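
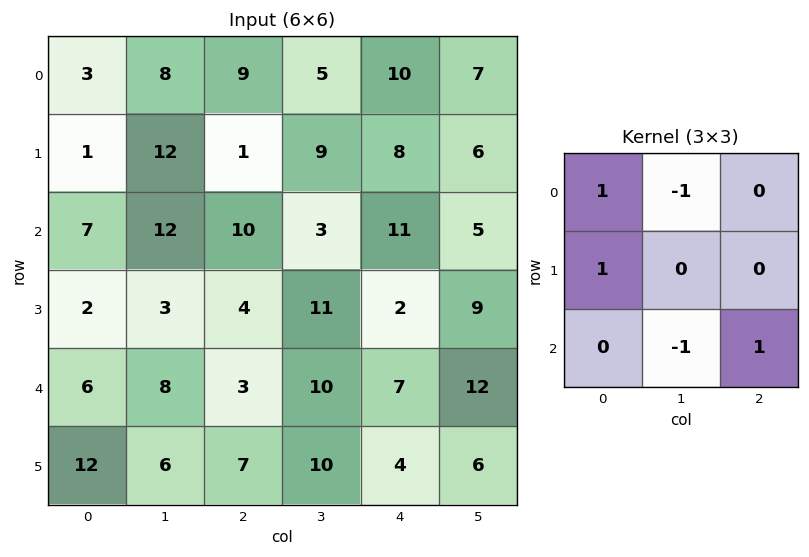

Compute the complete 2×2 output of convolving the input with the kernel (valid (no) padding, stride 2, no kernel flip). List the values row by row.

-6 13
-8 8

Output[0,0]: The receptive field on the input at this output position is [3 8 9 / 1 12 1 / 7 12 10]. Elementwise product with the kernel and sum: 3·1 + 8·-1 + 1·1 + 12·-1 + 10·1.
Output[0,1]: The receptive field on the input at this output position is [9 5 10 / 1 9 8 / 10 3 11]. Elementwise product with the kernel and sum: 9·1 + 5·-1 + 1·1 + 3·-1 + 11·1.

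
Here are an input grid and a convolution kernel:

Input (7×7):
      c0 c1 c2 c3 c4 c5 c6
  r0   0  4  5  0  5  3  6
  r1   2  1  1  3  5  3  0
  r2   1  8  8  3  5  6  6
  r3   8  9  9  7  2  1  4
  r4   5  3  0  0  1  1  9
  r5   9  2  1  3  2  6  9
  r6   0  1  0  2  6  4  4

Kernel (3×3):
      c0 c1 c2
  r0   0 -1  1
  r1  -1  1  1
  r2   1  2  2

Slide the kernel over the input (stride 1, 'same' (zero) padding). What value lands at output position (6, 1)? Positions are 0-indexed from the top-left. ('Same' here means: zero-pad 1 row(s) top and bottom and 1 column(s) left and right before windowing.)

0

The receptive field on the zero-padded input at this output position is [9 2 1 / 0 1 0 / 0 0 0]. Elementwise product with the kernel and sum: 2·-1 + 1·1 + 0·-1 + 1·1 + 0·1 + 0·1 + 0·2 + 0·2.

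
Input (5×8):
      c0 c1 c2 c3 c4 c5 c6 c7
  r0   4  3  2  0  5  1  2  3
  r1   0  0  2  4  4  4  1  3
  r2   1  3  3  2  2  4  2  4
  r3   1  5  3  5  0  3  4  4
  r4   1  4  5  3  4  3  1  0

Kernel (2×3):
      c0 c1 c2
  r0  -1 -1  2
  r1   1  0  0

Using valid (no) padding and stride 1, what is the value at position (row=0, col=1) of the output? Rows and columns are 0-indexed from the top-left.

The receptive field on the input at this output position is [3 2 0 / 0 2 4]. Elementwise product with the kernel and sum: 3·-1 + 2·-1 + 0·2 + 0·1.

-5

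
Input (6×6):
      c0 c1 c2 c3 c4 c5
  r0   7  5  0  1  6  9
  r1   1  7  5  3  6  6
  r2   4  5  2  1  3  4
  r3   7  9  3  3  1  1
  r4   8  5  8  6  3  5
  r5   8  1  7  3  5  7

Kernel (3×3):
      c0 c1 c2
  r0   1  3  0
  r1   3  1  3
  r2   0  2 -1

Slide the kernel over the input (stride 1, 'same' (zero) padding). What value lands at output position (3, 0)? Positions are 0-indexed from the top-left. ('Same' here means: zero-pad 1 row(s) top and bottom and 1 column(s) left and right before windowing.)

The receptive field on the zero-padded input at this output position is [0 4 5 / 0 7 9 / 0 8 5]. Elementwise product with the kernel and sum: 0·1 + 4·3 + 0·3 + 7·1 + 9·3 + 8·2 + 5·-1.

57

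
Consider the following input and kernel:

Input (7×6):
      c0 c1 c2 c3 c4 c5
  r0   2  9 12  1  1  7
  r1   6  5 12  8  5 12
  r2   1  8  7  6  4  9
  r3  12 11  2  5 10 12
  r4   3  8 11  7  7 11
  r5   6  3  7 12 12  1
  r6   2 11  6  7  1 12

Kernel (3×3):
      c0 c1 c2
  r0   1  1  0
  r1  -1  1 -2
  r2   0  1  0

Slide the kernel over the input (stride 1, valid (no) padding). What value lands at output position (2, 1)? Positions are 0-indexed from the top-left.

The receptive field on the input at this output position is [8 7 6 / 11 2 5 / 8 11 7]. Elementwise product with the kernel and sum: 8·1 + 7·1 + 11·-1 + 2·1 + 5·-2 + 11·1.

7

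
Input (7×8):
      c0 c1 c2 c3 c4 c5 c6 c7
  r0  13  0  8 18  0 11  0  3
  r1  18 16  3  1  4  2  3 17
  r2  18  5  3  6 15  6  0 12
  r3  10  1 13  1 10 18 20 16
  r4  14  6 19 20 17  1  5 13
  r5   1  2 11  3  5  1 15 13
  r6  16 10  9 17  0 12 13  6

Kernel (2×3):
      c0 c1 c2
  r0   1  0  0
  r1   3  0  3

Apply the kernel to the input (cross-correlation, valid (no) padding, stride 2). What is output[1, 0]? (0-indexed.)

The receptive field on the input at this output position is [18 5 3 / 10 1 13]. Elementwise product with the kernel and sum: 18·1 + 10·3 + 13·3.

87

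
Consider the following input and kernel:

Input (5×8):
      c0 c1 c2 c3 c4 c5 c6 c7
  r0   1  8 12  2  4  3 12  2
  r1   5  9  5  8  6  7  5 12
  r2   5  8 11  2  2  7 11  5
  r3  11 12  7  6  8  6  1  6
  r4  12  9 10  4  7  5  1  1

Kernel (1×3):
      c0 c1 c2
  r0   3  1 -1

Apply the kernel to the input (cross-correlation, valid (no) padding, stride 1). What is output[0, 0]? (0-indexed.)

The receptive field on the input at this output position is [1 8 12]. Elementwise product with the kernel and sum: 1·3 + 8·1 + 12·-1.

-1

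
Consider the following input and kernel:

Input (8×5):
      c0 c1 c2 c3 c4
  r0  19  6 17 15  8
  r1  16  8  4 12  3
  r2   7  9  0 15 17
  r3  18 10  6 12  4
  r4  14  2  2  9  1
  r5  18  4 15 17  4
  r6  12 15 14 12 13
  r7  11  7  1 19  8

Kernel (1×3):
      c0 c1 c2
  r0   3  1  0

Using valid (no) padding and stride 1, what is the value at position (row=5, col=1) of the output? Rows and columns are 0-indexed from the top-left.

The receptive field on the input at this output position is [4 15 17]. Elementwise product with the kernel and sum: 4·3 + 15·1.

27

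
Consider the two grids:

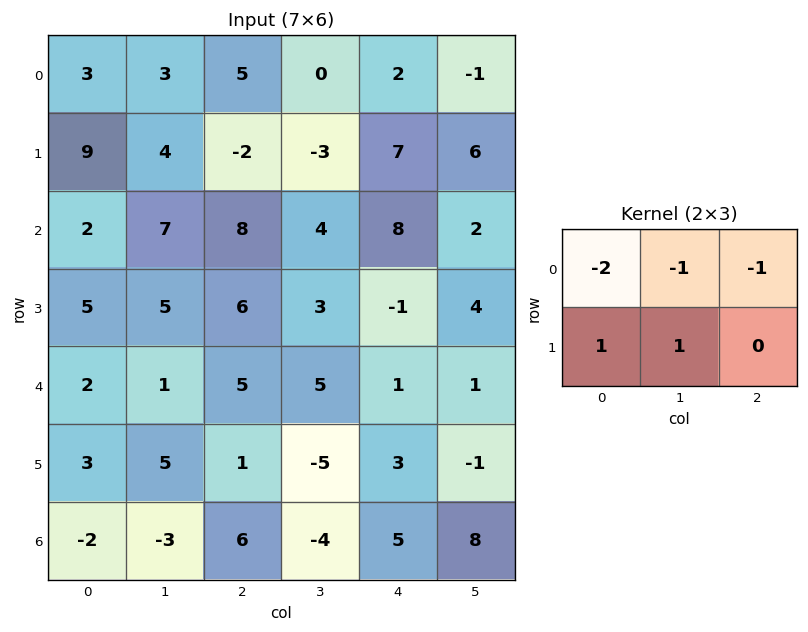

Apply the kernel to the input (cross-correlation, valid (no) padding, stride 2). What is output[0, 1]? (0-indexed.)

The receptive field on the input at this output position is [5 0 2 / -2 -3 7]. Elementwise product with the kernel and sum: 5·-2 + 0·-1 + 2·-1 + -2·1 + -3·1.

-17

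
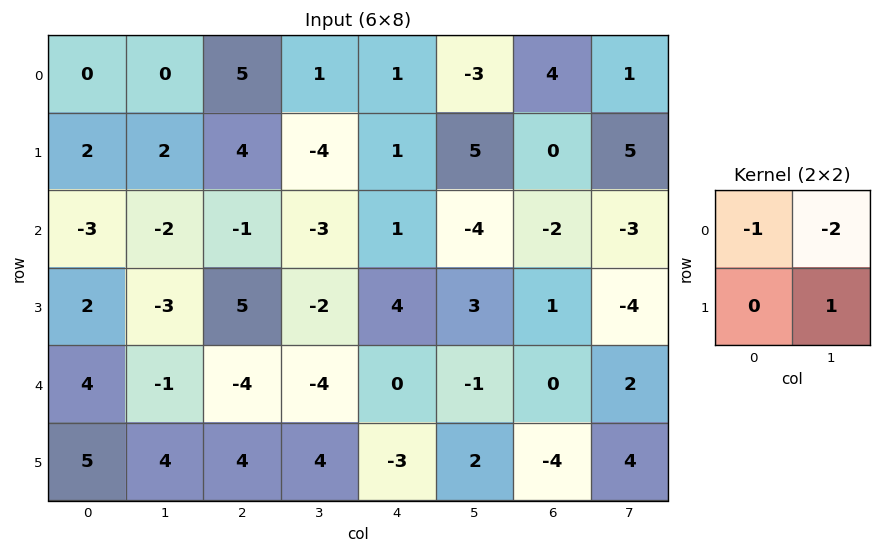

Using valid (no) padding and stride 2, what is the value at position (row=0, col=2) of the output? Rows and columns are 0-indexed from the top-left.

The receptive field on the input at this output position is [1 -3 / 1 5]. Elementwise product with the kernel and sum: 1·-1 + -3·-2 + 5·1.

10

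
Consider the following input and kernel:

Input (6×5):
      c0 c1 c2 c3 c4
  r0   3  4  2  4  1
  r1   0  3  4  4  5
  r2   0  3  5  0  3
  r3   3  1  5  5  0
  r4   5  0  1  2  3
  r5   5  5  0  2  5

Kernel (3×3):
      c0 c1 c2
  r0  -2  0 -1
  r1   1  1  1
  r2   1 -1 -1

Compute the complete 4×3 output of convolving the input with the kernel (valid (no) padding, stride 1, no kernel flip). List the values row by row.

Output[0,0]: The receptive field on the input at this output position is [3 4 2 / 0 3 4 / 0 3 5]. Elementwise product with the kernel and sum: 3·-2 + 2·-1 + 0·1 + 3·1 + 4·1 + 0·1 + 3·-1 + 5·-1.

-9 -3 10
1 -11 -5
8 2 -7
-5 -1 -11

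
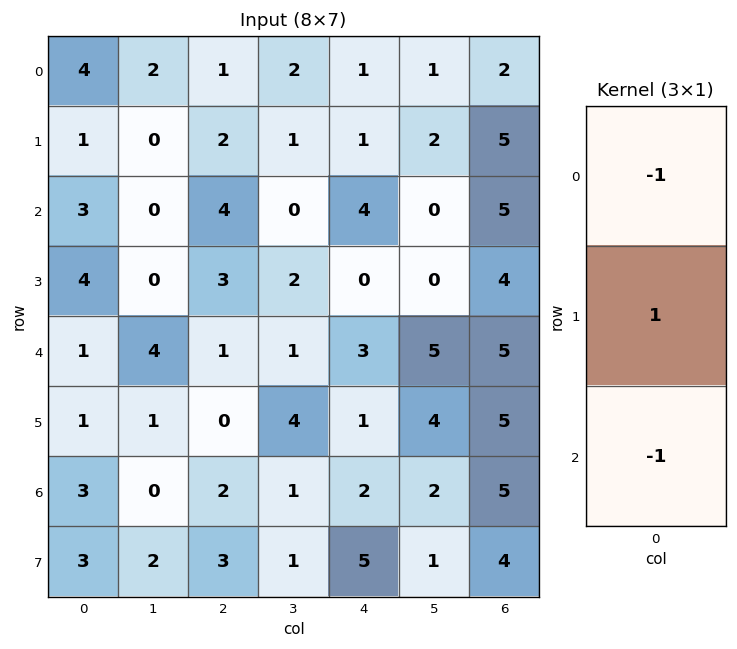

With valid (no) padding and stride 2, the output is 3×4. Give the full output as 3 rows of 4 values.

Output[0,0]: The receptive field on the input at this output position is [4 / 1 / 3]. Elementwise product with the kernel and sum: 4·-1 + 1·1 + 3·-1.

-6 -3 -4 -2
0 -2 -7 -6
-3 -3 -4 -5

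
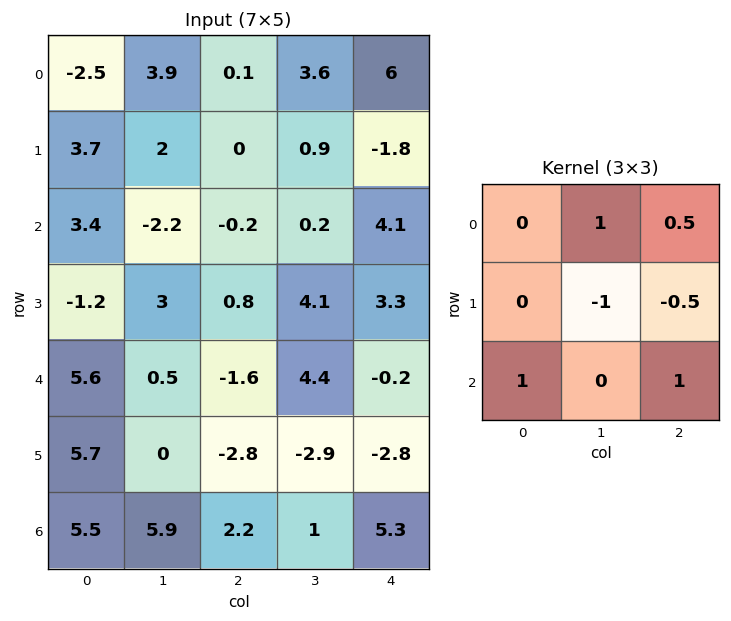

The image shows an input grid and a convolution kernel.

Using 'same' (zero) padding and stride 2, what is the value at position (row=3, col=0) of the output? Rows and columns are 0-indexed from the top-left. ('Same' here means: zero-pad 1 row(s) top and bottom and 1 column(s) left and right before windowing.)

-2.75

The receptive field on the zero-padded input at this output position is [0 5.7 0 / 0 5.5 5.9 / 0 0 0]. Elementwise product with the kernel and sum: 5.7·1 + 0·0.5 + 5.5·-1 + 5.9·-0.5 + 0·1 + 0·1.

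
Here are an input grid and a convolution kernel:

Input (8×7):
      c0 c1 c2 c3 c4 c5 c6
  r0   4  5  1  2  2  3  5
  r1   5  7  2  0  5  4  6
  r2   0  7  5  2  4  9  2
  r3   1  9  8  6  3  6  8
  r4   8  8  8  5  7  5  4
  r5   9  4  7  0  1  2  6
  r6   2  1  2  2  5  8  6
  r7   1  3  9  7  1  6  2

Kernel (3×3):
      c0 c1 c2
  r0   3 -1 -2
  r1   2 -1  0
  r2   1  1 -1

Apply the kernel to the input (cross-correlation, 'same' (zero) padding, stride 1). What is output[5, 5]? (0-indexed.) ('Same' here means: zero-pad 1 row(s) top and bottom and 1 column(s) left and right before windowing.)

15

The receptive field on the zero-padded input at this output position is [7 5 4 / 1 2 6 / 5 8 6]. Elementwise product with the kernel and sum: 7·3 + 5·-1 + 4·-2 + 1·2 + 2·-1 + 5·1 + 8·1 + 6·-1.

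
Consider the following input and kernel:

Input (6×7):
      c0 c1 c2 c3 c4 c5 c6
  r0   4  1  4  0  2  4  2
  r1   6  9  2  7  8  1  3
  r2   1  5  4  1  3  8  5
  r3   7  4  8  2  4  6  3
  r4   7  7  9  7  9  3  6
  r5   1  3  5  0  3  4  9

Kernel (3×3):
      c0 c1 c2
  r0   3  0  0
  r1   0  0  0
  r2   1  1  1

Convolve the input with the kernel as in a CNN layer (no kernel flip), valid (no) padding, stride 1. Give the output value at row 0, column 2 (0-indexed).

The receptive field on the input at this output position is [4 0 2 / 2 7 8 / 4 1 3]. Elementwise product with the kernel and sum: 4·3 + 4·1 + 1·1 + 3·1.

20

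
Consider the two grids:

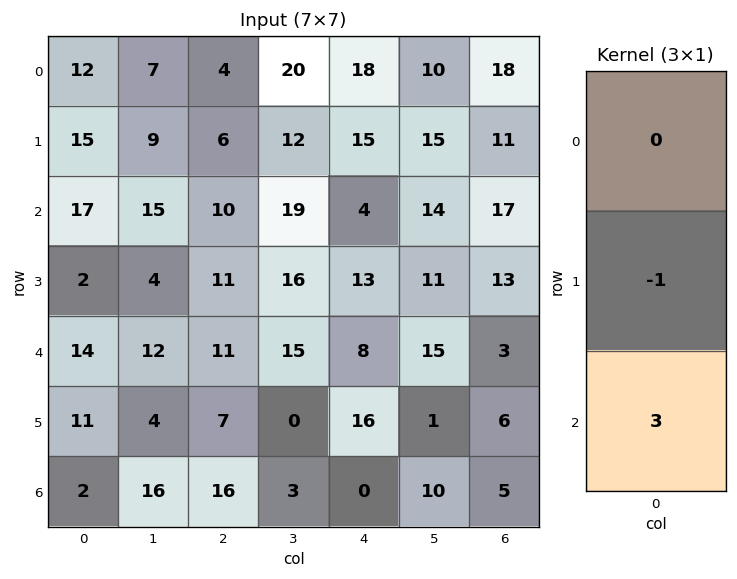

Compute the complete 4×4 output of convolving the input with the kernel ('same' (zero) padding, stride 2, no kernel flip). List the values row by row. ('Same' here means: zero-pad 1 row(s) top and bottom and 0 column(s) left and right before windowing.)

Output[0,0]: The receptive field on the zero-padded input at this output position is [0 / 12 / 15]. Elementwise product with the kernel and sum: 12·-1 + 15·3.

33 14 27 15
-11 23 35 22
19 10 40 15
-2 -16 0 -5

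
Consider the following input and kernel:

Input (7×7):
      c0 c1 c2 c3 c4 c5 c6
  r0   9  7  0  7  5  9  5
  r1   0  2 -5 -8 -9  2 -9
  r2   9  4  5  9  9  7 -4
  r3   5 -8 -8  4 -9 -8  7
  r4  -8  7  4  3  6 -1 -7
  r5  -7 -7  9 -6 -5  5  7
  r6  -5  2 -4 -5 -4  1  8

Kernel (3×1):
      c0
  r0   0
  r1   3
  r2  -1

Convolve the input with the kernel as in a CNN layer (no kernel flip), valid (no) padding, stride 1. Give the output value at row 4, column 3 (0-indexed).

The receptive field on the input at this output position is [3 / -6 / -5]. Elementwise product with the kernel and sum: -6·3 + -5·-1.

-13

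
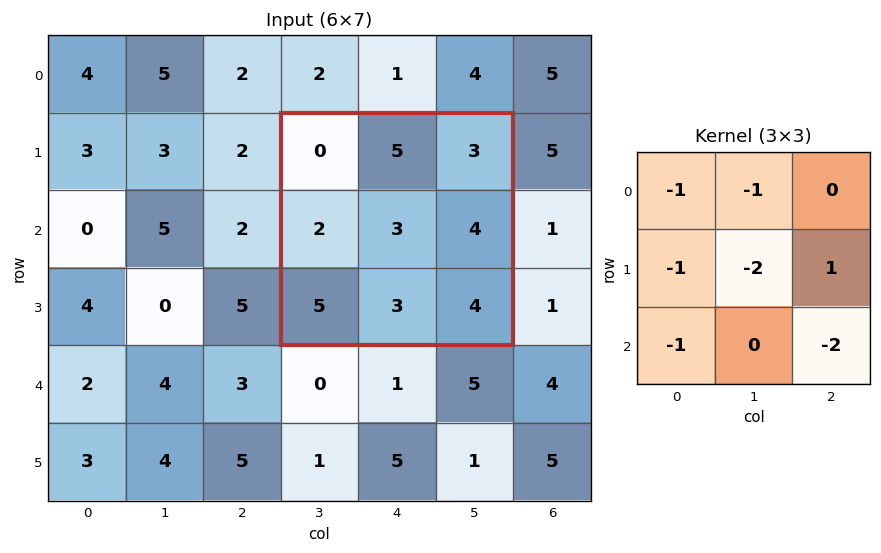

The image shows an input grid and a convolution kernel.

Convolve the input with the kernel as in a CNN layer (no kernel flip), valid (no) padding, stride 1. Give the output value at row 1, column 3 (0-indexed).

The receptive field on the input at this output position is [0 5 3 / 2 3 4 / 5 3 4]. Elementwise product with the kernel and sum: 0·-1 + 5·-1 + 2·-1 + 3·-2 + 4·1 + 5·-1 + 4·-2.

-22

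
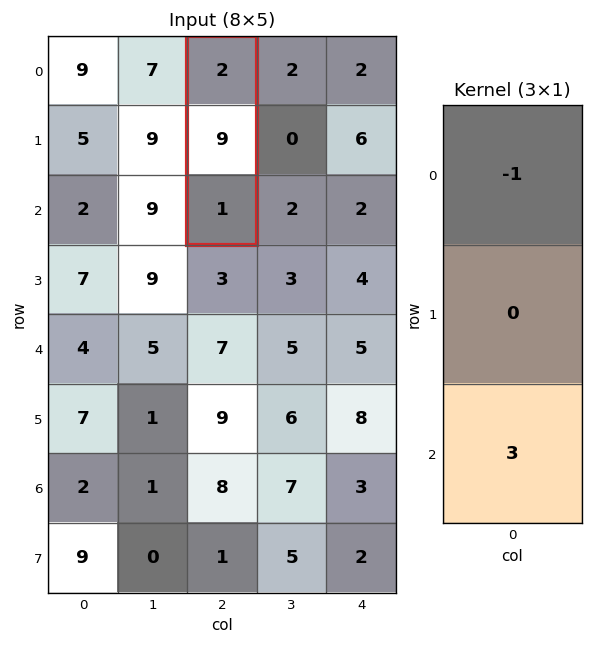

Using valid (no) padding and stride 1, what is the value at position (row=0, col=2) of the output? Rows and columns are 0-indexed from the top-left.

The receptive field on the input at this output position is [2 / 9 / 1]. Elementwise product with the kernel and sum: 2·-1 + 1·3.

1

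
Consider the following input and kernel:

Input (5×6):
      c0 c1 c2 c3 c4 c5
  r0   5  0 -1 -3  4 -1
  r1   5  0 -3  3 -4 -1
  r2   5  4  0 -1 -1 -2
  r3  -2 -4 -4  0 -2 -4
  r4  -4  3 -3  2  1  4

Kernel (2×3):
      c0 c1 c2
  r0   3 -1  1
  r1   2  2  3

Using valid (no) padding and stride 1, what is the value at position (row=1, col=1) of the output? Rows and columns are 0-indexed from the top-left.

The receptive field on the input at this output position is [0 -3 3 / 4 0 -1]. Elementwise product with the kernel and sum: 0·3 + -3·-1 + 3·1 + 4·2 + 0·2 + -1·3.

11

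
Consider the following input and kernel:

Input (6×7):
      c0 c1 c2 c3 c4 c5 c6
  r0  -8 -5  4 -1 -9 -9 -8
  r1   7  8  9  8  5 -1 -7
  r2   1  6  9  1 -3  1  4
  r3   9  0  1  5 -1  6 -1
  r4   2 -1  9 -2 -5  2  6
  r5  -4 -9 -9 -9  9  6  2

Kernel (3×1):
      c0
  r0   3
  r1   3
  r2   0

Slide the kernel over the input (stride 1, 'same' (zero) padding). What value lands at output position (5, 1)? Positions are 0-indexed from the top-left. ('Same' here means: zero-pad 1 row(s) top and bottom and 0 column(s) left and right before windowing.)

The receptive field on the zero-padded input at this output position is [-1 / -9 / 0]. Elementwise product with the kernel and sum: -1·3 + -9·3.

-30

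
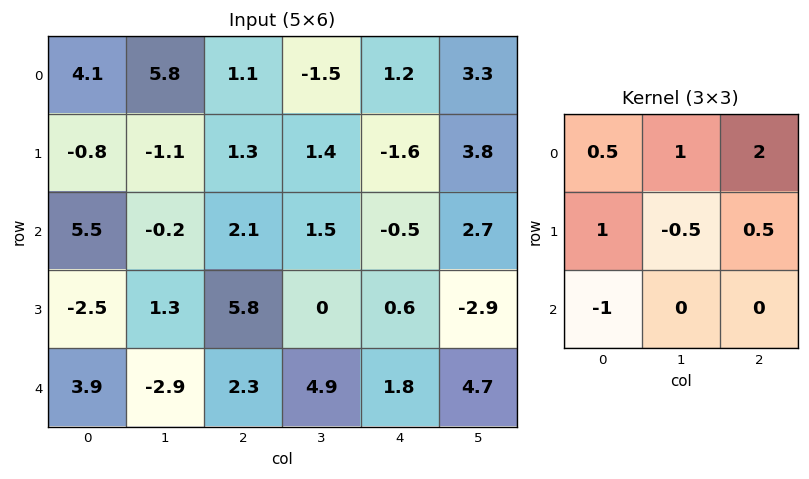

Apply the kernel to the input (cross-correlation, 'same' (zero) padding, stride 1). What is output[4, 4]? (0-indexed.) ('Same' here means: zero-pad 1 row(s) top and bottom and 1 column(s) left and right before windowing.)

The receptive field on the zero-padded input at this output position is [0 0.6 -2.9 / 4.9 1.8 4.7 / 0 0 0]. Elementwise product with the kernel and sum: 0·0.5 + 0.6·1 + -2.9·2 + 4.9·1 + 1.8·-0.5 + 4.7·0.5 + 0·-1.

1.15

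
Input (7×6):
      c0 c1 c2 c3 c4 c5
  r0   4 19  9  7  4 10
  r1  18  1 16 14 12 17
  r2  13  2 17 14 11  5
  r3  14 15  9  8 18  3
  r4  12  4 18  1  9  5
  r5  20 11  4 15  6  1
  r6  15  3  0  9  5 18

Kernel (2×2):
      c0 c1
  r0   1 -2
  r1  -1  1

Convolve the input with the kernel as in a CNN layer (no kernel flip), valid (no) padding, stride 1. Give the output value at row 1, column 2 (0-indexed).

-15

The receptive field on the input at this output position is [16 14 / 17 14]. Elementwise product with the kernel and sum: 16·1 + 14·-2 + 17·-1 + 14·1.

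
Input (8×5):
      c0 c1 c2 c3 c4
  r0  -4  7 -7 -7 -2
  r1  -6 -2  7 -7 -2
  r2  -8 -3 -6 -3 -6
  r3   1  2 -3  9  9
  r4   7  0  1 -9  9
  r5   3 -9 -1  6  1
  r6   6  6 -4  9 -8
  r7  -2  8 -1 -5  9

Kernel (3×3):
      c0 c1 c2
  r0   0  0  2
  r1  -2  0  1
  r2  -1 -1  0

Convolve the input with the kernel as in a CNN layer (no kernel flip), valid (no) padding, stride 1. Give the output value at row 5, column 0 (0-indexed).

-24

The receptive field on the input at this output position is [3 -9 -1 / 6 6 -4 / -2 8 -1]. Elementwise product with the kernel and sum: -1·2 + 6·-2 + -4·1 + -2·-1 + 8·-1.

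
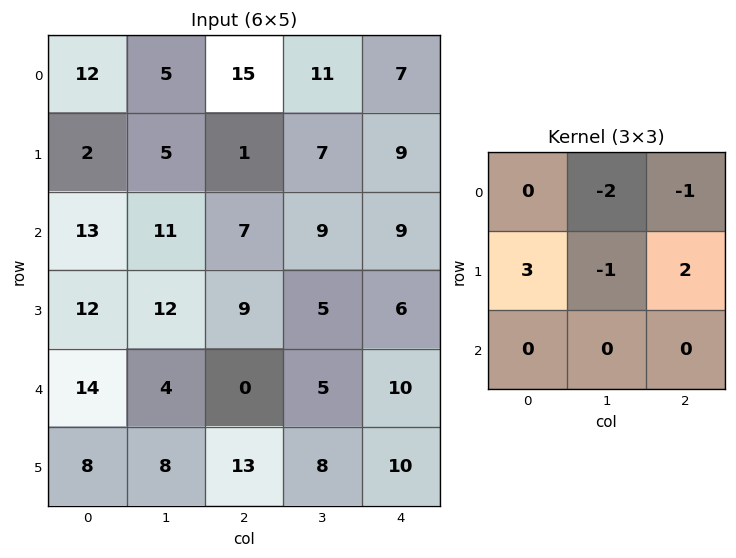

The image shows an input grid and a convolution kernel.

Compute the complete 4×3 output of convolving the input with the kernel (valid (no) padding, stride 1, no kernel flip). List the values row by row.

-22 -13 -15
31 35 7
13 14 7
5 -1 -1

Output[0,0]: The receptive field on the input at this output position is [12 5 15 / 2 5 1 / 13 11 7]. Elementwise product with the kernel and sum: 5·-2 + 15·-1 + 2·3 + 5·-1 + 1·2.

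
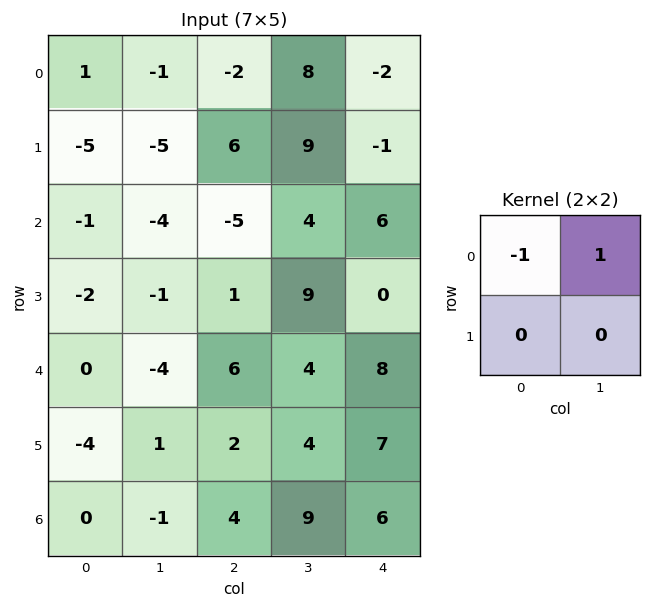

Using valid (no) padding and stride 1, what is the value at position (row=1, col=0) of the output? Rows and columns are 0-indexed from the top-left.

The receptive field on the input at this output position is [-5 -5 / -1 -4]. Elementwise product with the kernel and sum: -5·-1 + -5·1.

0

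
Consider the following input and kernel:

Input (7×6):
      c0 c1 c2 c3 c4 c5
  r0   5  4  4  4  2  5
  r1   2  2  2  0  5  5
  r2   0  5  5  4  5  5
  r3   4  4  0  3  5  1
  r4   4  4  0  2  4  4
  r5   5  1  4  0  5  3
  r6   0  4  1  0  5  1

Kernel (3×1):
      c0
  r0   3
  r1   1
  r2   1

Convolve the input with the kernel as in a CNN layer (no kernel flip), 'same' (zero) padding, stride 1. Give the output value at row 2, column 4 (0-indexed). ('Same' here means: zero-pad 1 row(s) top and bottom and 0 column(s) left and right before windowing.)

25

The receptive field on the zero-padded input at this output position is [5 / 5 / 5]. Elementwise product with the kernel and sum: 5·3 + 5·1 + 5·1.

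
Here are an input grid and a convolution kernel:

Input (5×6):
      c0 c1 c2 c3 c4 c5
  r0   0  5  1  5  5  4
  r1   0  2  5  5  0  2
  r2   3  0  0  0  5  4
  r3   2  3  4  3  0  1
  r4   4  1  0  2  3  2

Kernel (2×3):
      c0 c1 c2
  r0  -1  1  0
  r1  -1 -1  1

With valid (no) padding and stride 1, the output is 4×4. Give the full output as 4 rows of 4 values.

Output[0,0]: The receptive field on the input at this output position is [0 5 1 / 0 2 5]. Elementwise product with the kernel and sum: 0·-1 + 5·1 + 0·-1 + 2·-1 + 5·1.

8 -6 -6 -3
-1 3 5 -6
-4 -4 -7 3
-4 2 0 -6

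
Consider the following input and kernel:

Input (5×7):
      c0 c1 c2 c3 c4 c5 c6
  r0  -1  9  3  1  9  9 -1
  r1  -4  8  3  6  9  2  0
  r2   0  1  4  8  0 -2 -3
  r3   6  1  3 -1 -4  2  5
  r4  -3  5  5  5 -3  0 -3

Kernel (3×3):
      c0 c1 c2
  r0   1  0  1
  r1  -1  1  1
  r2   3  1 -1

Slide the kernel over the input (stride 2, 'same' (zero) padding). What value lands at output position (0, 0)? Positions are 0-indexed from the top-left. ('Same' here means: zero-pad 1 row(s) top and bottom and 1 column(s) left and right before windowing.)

The receptive field on the zero-padded input at this output position is [0 0 0 / 0 -1 9 / 0 -4 8]. Elementwise product with the kernel and sum: 0·1 + 0·1 + 0·-1 + -1·1 + 9·1 + 0·3 + -4·1 + 8·-1.

-4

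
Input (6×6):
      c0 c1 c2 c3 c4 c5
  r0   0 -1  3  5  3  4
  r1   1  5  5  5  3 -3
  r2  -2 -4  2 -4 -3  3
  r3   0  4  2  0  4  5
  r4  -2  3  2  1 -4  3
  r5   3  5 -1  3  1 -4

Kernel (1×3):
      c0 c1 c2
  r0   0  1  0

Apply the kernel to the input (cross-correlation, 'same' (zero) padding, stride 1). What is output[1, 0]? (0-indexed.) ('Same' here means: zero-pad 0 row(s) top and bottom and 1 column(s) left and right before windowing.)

The receptive field on the zero-padded input at this output position is [0 1 5]. Elementwise product with the kernel and sum: 1·1.

1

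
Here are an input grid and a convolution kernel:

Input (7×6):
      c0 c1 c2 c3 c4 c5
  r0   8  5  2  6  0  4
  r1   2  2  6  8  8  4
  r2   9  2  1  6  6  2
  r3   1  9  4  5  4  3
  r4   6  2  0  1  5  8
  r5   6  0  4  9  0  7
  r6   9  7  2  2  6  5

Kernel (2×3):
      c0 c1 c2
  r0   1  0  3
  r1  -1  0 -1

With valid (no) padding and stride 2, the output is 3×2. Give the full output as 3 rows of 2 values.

6 -12
7 11
-4 11

Output[0,0]: The receptive field on the input at this output position is [8 5 2 / 2 2 6]. Elementwise product with the kernel and sum: 8·1 + 2·3 + 2·-1 + 6·-1.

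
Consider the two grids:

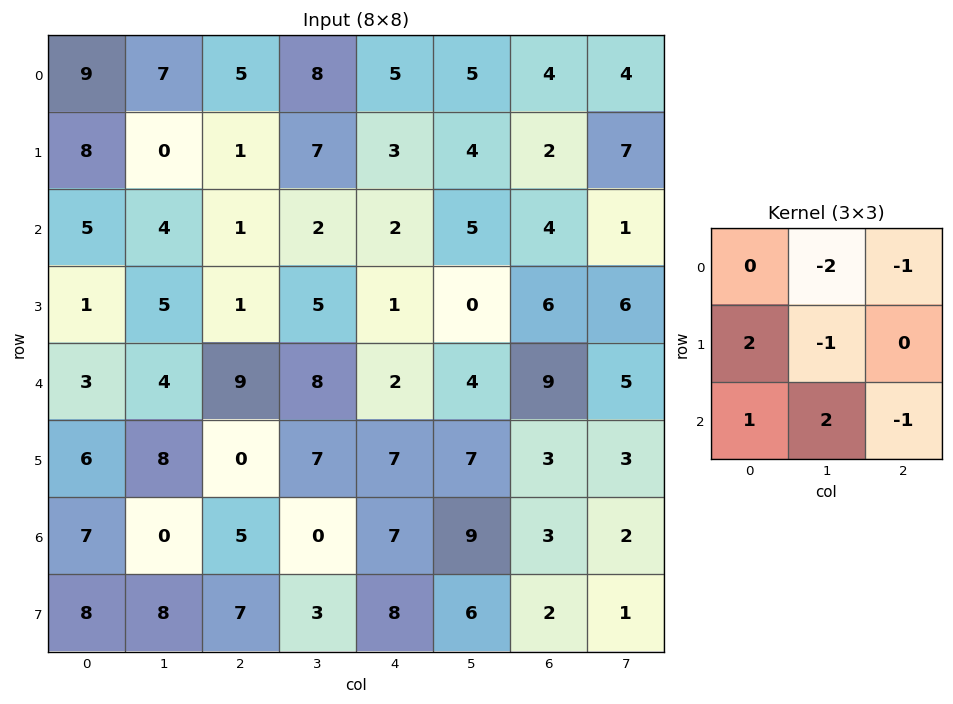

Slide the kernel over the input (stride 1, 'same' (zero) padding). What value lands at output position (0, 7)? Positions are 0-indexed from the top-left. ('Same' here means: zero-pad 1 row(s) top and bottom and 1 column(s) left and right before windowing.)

20

The receptive field on the zero-padded input at this output position is [0 0 0 / 4 4 0 / 2 7 0]. Elementwise product with the kernel and sum: 0·-2 + 0·-1 + 4·2 + 4·-1 + 2·1 + 7·2 + 0·-1.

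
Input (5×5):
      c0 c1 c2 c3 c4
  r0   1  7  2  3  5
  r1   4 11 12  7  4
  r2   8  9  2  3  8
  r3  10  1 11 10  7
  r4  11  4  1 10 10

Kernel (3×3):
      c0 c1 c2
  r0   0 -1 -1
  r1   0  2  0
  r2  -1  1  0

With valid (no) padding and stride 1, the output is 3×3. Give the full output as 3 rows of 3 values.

14 12 7
-14 -5 -6
-16 14 18

Output[0,0]: The receptive field on the input at this output position is [1 7 2 / 4 11 12 / 8 9 2]. Elementwise product with the kernel and sum: 7·-1 + 2·-1 + 11·2 + 8·-1 + 9·1.
Output[0,1]: The receptive field on the input at this output position is [7 2 3 / 11 12 7 / 9 2 3]. Elementwise product with the kernel and sum: 2·-1 + 3·-1 + 12·2 + 9·-1 + 2·1.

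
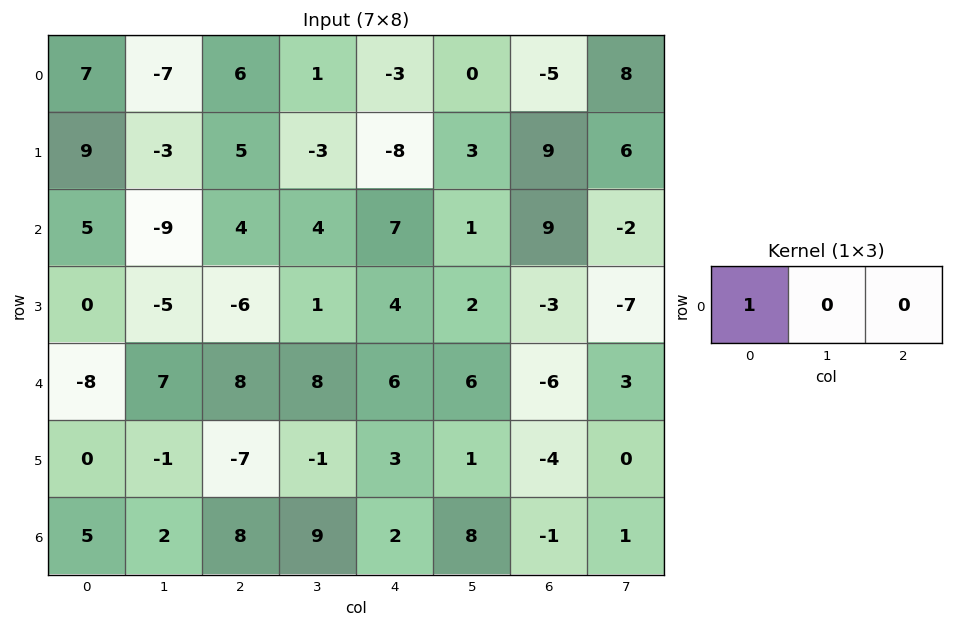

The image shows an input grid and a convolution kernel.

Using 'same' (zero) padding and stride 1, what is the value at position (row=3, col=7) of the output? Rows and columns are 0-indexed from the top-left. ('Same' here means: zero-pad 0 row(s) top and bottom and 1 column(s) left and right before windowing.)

The receptive field on the zero-padded input at this output position is [-3 -7 0]. Elementwise product with the kernel and sum: -3·1.

-3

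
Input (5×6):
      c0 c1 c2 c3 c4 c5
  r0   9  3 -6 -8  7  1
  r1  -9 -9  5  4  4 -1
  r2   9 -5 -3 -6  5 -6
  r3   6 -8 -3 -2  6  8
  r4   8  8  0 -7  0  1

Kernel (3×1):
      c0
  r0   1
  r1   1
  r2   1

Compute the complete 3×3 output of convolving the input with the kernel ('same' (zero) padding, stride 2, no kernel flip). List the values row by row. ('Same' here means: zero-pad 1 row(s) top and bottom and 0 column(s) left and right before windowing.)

0 -1 11
6 -1 15
14 -3 6

Output[0,0]: The receptive field on the zero-padded input at this output position is [0 / 9 / -9]. Elementwise product with the kernel and sum: 0·1 + 9·1 + -9·1.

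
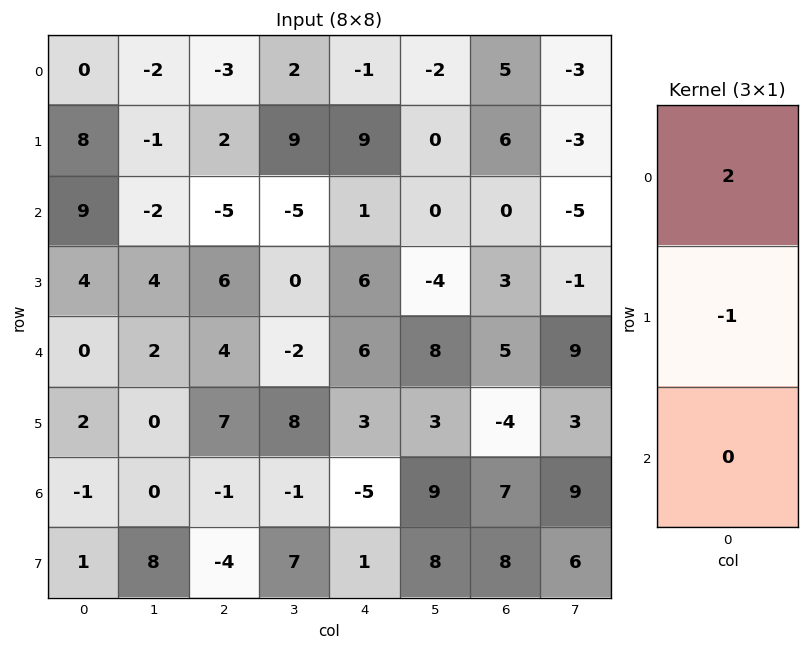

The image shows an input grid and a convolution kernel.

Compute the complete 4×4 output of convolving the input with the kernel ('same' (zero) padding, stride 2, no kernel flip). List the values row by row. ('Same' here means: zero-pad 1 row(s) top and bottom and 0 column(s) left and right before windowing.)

Output[0,0]: The receptive field on the zero-padded input at this output position is [0 / 0 / 8]. Elementwise product with the kernel and sum: 0·2 + 0·-1.

0 3 1 -5
7 9 17 12
8 8 6 1
5 15 11 -15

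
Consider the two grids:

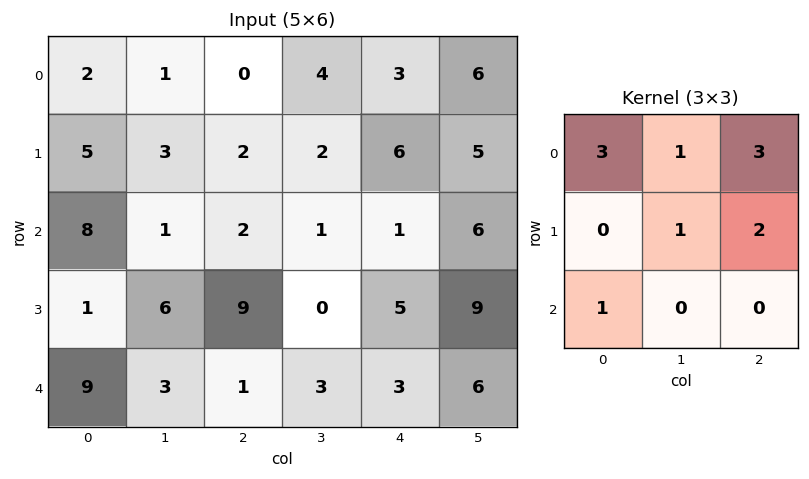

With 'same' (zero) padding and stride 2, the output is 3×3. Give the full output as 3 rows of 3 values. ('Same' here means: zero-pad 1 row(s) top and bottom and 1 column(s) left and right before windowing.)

Output[0,0]: The receptive field on the zero-padded input at this output position is [0 0 0 / 0 2 1 / 0 5 3]. Elementwise product with the kernel and sum: 0·3 + 0·1 + 0·3 + 2·1 + 1·2 + 0·1.

4 11 17
24 27 40
34 34 47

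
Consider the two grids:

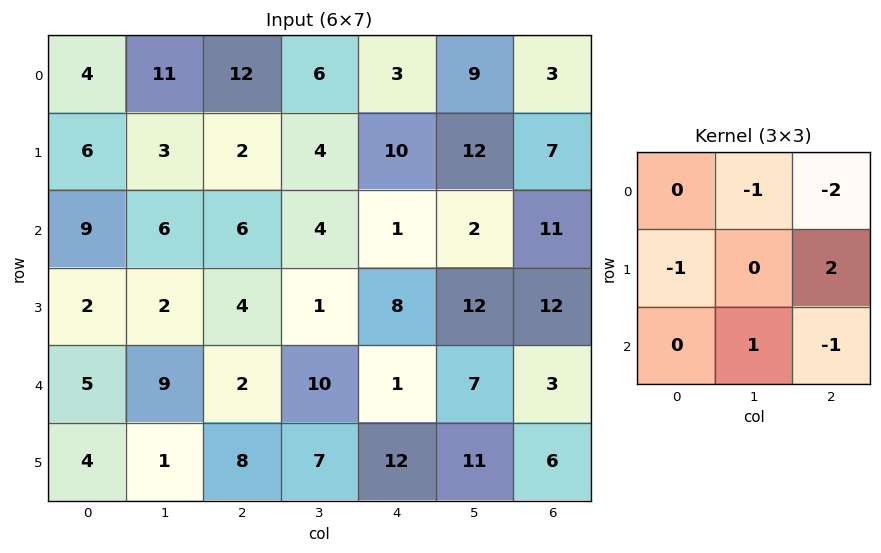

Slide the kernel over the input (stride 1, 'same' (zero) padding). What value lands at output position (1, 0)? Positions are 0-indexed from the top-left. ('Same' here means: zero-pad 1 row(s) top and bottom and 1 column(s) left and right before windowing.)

-17

The receptive field on the zero-padded input at this output position is [0 4 11 / 0 6 3 / 0 9 6]. Elementwise product with the kernel and sum: 4·-1 + 11·-2 + 0·-1 + 3·2 + 9·1 + 6·-1.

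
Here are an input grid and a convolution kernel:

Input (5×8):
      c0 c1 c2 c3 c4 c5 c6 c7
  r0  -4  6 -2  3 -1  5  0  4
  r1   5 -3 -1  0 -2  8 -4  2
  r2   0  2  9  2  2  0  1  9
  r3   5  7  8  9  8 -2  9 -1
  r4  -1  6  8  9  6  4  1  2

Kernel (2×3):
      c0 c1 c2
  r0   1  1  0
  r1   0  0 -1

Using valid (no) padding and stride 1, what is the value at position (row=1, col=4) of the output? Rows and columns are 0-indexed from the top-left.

5

The receptive field on the input at this output position is [-2 8 -4 / 2 0 1]. Elementwise product with the kernel and sum: -2·1 + 8·1 + 1·-1.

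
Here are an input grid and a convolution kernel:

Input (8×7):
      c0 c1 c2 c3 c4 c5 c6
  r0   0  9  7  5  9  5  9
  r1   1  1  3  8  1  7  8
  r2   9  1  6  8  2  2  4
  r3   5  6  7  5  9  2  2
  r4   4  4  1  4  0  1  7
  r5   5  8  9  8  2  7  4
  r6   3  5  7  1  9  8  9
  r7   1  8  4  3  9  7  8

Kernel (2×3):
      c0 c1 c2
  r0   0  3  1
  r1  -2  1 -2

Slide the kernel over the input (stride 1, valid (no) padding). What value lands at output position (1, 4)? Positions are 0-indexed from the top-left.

19

The receptive field on the input at this output position is [1 7 8 / 2 2 4]. Elementwise product with the kernel and sum: 7·3 + 8·1 + 2·-2 + 2·1 + 4·-2.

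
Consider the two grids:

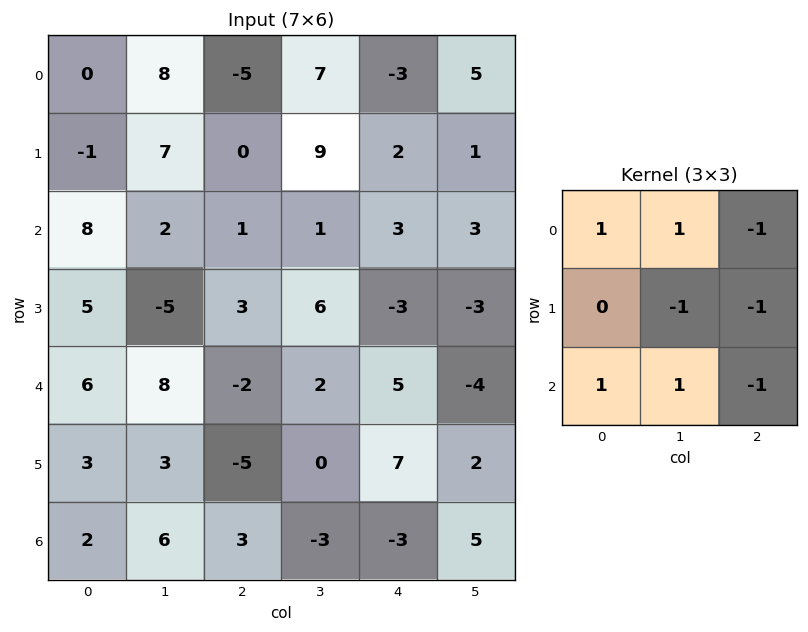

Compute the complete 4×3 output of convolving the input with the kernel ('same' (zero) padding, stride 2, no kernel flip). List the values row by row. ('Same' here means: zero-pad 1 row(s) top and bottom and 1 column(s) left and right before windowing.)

-16 -4 8
-8 -12 10
-4 -10 10
-8 -2 3

Output[0,0]: The receptive field on the zero-padded input at this output position is [0 0 0 / 0 0 8 / 0 -1 7]. Elementwise product with the kernel and sum: 0·1 + 0·1 + 0·-1 + 0·-1 + 8·-1 + 0·1 + -1·1 + 7·-1.
Output[0,1]: The receptive field on the zero-padded input at this output position is [0 0 0 / 8 -5 7 / 7 0 9]. Elementwise product with the kernel and sum: 0·1 + 0·1 + 0·-1 + -5·-1 + 7·-1 + 7·1 + 0·1 + 9·-1.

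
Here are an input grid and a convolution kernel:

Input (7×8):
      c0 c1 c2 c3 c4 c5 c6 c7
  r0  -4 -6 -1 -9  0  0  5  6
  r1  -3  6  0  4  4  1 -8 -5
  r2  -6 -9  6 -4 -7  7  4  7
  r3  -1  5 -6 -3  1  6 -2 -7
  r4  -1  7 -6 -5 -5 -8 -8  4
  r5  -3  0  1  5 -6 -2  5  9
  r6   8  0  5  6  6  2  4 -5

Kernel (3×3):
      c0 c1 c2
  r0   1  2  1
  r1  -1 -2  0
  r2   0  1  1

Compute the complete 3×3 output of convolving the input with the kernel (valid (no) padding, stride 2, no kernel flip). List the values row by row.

-29 -38 10
-26 -7 -18
15 -20 -13

Output[0,0]: The receptive field on the input at this output position is [-4 -6 -1 / -3 6 0 / -6 -9 6]. Elementwise product with the kernel and sum: -4·1 + -6·2 + -1·1 + -3·-1 + 6·-2 + -9·1 + 6·1.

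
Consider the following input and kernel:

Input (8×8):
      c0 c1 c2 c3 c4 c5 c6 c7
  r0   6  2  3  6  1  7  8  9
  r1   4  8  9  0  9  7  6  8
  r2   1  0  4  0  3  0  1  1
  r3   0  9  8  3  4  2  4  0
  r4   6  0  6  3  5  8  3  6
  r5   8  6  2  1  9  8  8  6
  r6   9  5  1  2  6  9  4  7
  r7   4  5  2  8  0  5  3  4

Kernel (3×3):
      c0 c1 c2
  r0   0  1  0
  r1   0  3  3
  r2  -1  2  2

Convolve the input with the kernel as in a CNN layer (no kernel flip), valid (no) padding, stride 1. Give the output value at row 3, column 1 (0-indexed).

35

The receptive field on the input at this output position is [9 8 3 / 0 6 3 / 6 2 1]. Elementwise product with the kernel and sum: 8·1 + 6·3 + 3·3 + 6·-1 + 2·2 + 1·2.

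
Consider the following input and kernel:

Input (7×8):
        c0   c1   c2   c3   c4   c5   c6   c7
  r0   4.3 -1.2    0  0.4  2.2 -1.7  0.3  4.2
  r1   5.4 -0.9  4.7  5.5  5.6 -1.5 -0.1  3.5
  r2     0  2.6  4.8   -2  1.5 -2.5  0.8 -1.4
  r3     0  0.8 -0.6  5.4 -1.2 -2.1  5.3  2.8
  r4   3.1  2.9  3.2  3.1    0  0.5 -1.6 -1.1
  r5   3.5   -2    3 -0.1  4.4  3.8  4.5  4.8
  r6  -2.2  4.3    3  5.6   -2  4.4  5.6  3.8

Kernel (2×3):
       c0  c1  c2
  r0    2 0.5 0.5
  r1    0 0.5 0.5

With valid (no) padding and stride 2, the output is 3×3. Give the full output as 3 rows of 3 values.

Output[0,0]: The receptive field on the input at this output position is [4.3 -1.2 0 / 5.4 -0.9 4.7]. Elementwise product with the kernel and sum: 4.3·2 + -1.2·0.5 + 0·0.5 + -0.9·0.5 + 4.7·0.5.

9.9 6.85 2.9
3.8 11.45 3.75
9.75 10.1 3.6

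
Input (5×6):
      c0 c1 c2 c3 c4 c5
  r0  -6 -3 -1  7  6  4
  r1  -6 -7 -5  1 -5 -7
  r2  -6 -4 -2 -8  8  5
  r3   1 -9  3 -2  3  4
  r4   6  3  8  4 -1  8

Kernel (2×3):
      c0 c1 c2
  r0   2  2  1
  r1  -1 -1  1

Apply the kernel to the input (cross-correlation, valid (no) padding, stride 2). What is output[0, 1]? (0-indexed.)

The receptive field on the input at this output position is [-1 7 6 / -5 1 -5]. Elementwise product with the kernel and sum: -1·2 + 7·2 + 6·1 + -5·-1 + 1·-1 + -5·1.

17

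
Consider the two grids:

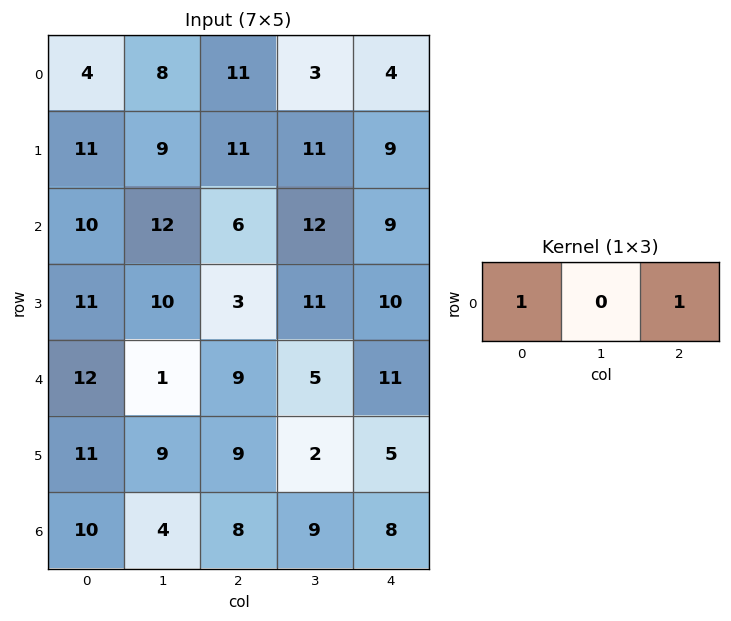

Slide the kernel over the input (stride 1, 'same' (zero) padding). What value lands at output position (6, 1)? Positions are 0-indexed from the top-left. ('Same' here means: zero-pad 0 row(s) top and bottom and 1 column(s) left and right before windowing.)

The receptive field on the zero-padded input at this output position is [10 4 8]. Elementwise product with the kernel and sum: 10·1 + 8·1.

18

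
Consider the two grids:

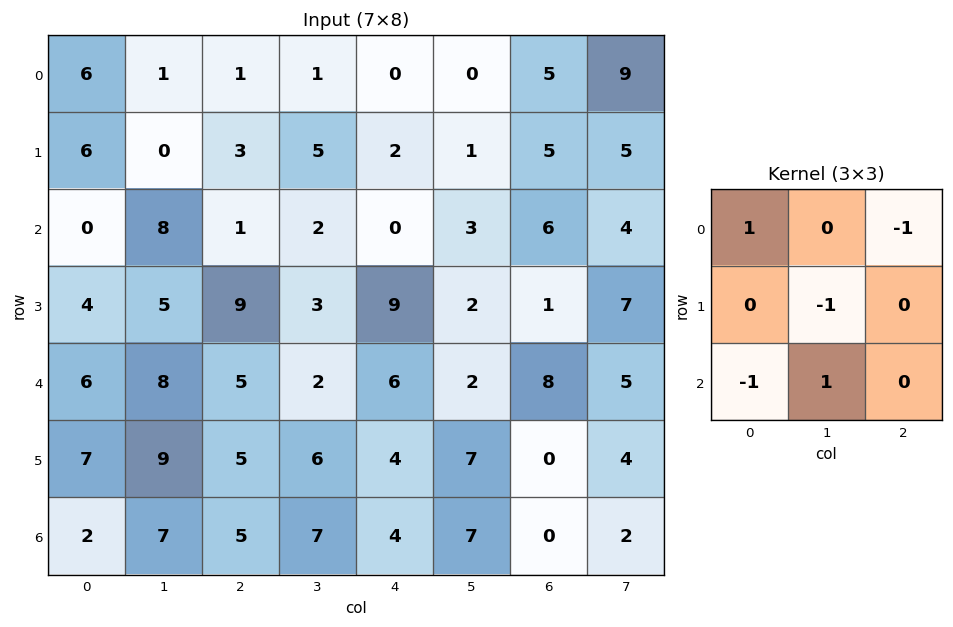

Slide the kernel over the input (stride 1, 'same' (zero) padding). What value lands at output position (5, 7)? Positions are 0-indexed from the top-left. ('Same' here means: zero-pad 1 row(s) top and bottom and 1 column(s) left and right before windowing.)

6

The receptive field on the zero-padded input at this output position is [8 5 0 / 0 4 0 / 0 2 0]. Elementwise product with the kernel and sum: 8·1 + 0·-1 + 4·-1 + 0·-1 + 2·1.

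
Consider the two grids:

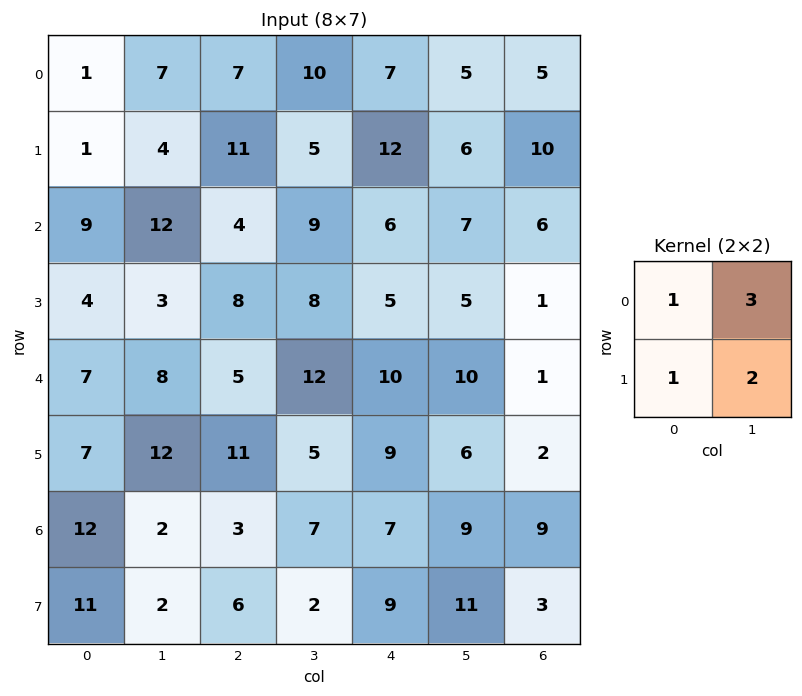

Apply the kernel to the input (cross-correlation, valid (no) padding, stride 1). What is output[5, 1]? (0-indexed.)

The receptive field on the input at this output position is [12 11 / 2 3]. Elementwise product with the kernel and sum: 12·1 + 11·3 + 2·1 + 3·2.

53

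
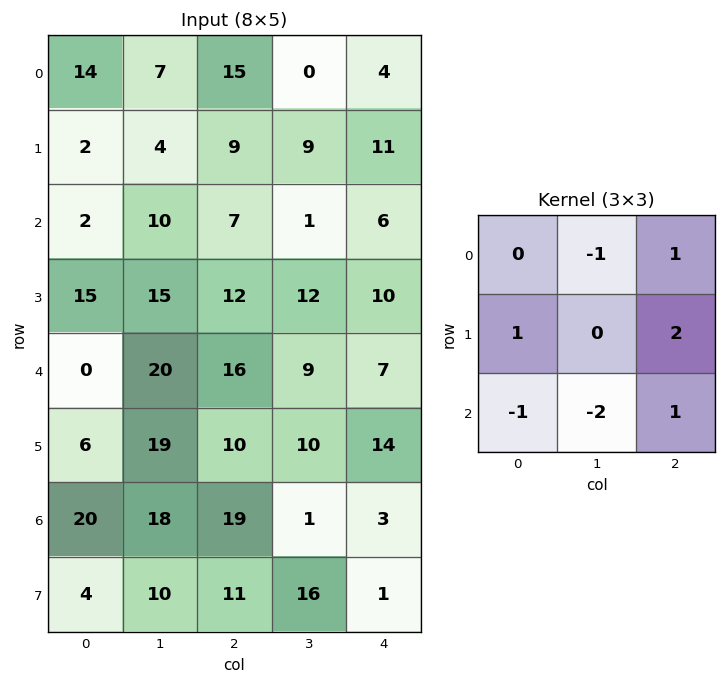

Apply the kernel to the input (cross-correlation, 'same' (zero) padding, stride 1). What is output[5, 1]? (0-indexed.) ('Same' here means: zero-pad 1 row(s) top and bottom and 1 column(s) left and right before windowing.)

-15

The receptive field on the zero-padded input at this output position is [0 20 16 / 6 19 10 / 20 18 19]. Elementwise product with the kernel and sum: 20·-1 + 16·1 + 6·1 + 10·2 + 20·-1 + 18·-2 + 19·1.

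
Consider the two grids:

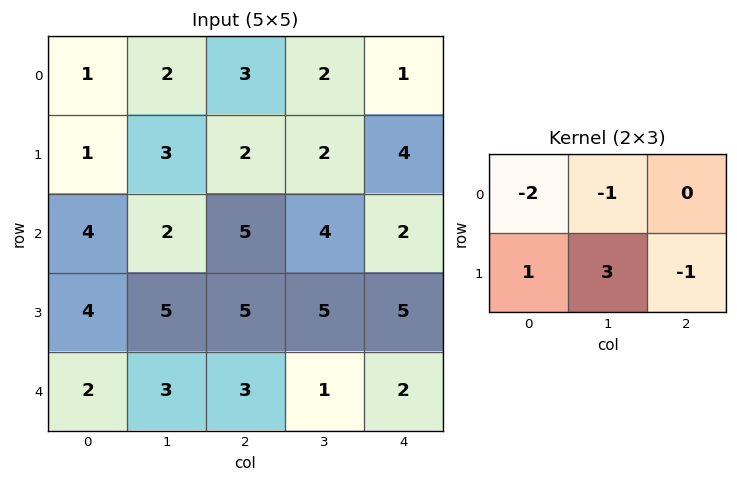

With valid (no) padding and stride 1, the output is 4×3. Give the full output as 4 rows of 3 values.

4 0 -4
0 5 9
4 6 1
-5 -4 -11

Output[0,0]: The receptive field on the input at this output position is [1 2 3 / 1 3 2]. Elementwise product with the kernel and sum: 1·-2 + 2·-1 + 1·1 + 3·3 + 2·-1.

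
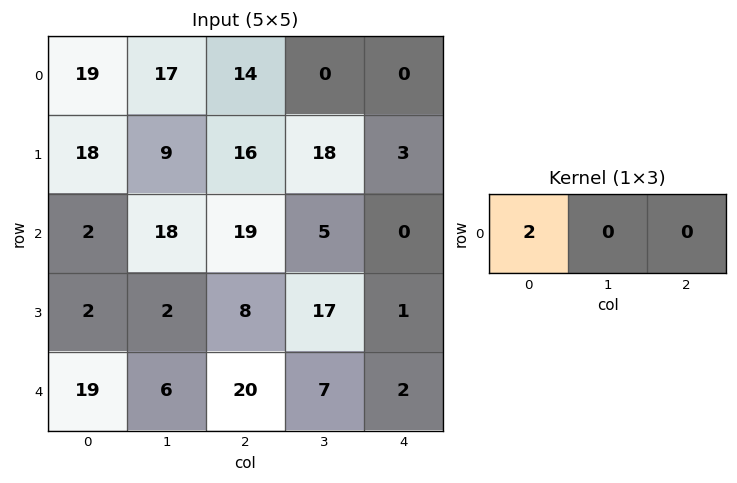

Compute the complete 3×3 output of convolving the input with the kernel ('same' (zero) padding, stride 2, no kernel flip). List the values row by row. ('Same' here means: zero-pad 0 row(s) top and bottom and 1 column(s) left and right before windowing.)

0 34 0
0 36 10
0 12 14

Output[0,0]: The receptive field on the zero-padded input at this output position is [0 19 17]. Elementwise product with the kernel and sum: 0·2.
Output[0,1]: The receptive field on the zero-padded input at this output position is [17 14 0]. Elementwise product with the kernel and sum: 17·2.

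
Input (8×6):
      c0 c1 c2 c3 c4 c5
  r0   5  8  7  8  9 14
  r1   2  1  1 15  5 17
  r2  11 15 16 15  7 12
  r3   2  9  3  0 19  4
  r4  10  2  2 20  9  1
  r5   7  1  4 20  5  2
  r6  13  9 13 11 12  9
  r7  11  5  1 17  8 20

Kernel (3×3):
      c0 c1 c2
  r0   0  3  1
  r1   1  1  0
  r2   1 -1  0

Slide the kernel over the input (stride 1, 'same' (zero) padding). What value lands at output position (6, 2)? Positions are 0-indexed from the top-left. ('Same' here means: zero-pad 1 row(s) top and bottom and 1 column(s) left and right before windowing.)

The receptive field on the zero-padded input at this output position is [1 4 20 / 9 13 11 / 5 1 17]. Elementwise product with the kernel and sum: 4·3 + 20·1 + 9·1 + 13·1 + 5·1 + 1·-1.

58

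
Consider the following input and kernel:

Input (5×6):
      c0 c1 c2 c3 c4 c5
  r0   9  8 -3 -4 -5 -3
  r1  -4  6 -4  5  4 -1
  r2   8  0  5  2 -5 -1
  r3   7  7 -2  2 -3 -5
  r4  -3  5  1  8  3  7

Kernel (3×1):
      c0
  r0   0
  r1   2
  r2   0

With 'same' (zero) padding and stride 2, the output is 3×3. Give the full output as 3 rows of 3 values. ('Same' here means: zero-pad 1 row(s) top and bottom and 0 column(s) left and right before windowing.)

Output[0,0]: The receptive field on the zero-padded input at this output position is [0 / 9 / -4]. Elementwise product with the kernel and sum: 9·2.
Output[0,1]: The receptive field on the zero-padded input at this output position is [0 / -3 / -4]. Elementwise product with the kernel and sum: -3·2.

18 -6 -10
16 10 -10
-6 2 6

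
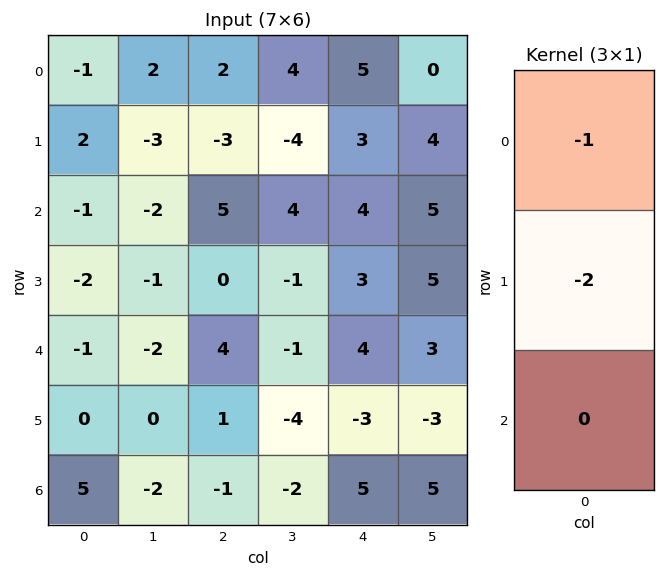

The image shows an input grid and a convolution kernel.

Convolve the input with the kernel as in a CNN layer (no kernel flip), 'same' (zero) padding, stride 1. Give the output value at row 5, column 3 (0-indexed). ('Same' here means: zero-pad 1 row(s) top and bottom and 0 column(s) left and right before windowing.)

9

The receptive field on the zero-padded input at this output position is [-1 / -4 / -2]. Elementwise product with the kernel and sum: -1·-1 + -4·-2.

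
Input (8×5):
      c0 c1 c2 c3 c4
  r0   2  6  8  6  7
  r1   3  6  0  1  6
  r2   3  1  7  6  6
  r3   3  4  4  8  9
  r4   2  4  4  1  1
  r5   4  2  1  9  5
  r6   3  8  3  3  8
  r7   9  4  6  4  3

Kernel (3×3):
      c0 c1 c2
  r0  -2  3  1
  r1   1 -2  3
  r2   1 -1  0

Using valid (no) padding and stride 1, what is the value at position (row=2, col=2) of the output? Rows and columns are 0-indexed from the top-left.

28

The receptive field on the input at this output position is [7 6 6 / 4 8 9 / 4 1 1]. Elementwise product with the kernel and sum: 7·-2 + 6·3 + 6·1 + 4·1 + 8·-2 + 9·3 + 4·1 + 1·-1.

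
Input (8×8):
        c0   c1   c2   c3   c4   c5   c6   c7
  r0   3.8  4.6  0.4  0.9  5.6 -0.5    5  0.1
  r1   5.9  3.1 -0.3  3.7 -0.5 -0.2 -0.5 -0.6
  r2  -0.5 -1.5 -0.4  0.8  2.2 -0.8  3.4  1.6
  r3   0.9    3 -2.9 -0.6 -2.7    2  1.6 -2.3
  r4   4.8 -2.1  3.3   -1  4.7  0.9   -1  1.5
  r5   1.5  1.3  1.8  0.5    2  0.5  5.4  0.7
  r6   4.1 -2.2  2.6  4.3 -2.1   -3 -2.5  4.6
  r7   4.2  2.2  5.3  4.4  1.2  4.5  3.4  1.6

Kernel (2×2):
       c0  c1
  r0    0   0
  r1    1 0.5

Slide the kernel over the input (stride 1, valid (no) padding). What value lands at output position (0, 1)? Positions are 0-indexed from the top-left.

The receptive field on the input at this output position is [4.6 0.4 / 3.1 -0.3]. Elementwise product with the kernel and sum: 3.1·1 + -0.3·0.5.

2.95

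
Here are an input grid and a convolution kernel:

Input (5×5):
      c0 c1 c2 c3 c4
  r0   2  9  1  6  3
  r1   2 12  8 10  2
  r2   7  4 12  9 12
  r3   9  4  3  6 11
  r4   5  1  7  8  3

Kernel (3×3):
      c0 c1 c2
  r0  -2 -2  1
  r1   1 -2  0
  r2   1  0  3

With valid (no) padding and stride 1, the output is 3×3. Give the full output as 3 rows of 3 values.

Output[0,0]: The receptive field on the input at this output position is [2 9 1 / 2 12 8 / 7 4 12]. Elementwise product with the kernel and sum: 2·-2 + 9·-2 + 1·1 + 2·1 + 12·-2 + 7·1 + 12·3.

0 13 25
-3 -28 -4
17 0 -23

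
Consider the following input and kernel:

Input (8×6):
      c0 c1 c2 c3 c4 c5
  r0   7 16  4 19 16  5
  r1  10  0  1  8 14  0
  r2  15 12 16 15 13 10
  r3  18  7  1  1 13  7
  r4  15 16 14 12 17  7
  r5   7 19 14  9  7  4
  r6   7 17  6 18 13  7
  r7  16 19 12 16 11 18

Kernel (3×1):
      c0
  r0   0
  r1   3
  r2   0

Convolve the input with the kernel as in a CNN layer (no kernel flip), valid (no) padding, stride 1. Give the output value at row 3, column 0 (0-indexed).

45

The receptive field on the input at this output position is [18 / 15 / 7]. Elementwise product with the kernel and sum: 15·3.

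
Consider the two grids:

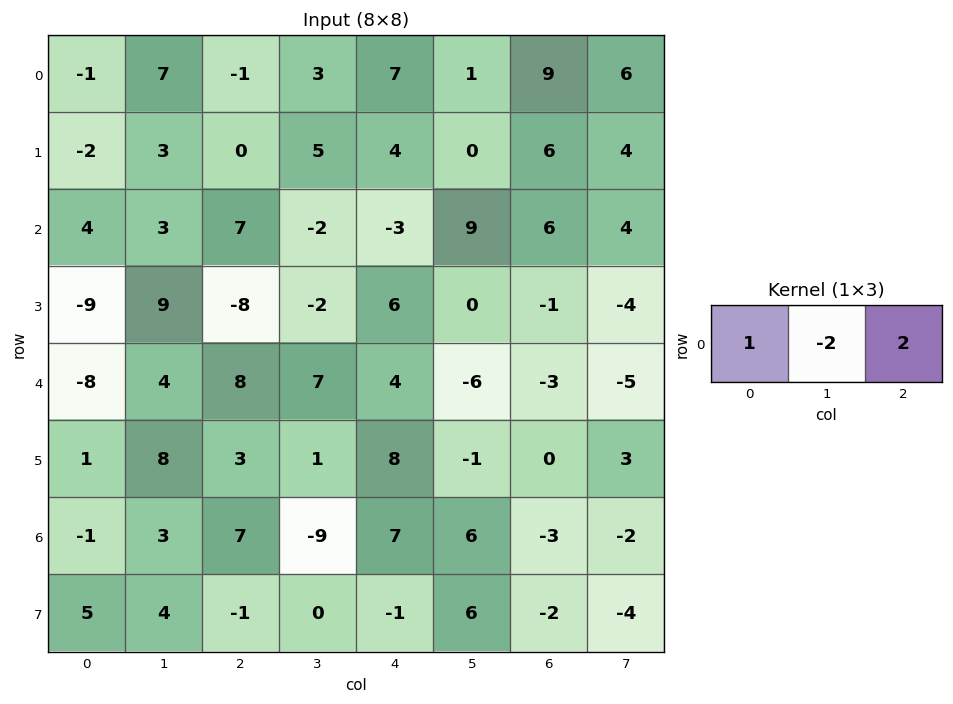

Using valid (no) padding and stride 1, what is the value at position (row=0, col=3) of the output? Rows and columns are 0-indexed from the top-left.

-9

The receptive field on the input at this output position is [3 7 1]. Elementwise product with the kernel and sum: 3·1 + 7·-2 + 1·2.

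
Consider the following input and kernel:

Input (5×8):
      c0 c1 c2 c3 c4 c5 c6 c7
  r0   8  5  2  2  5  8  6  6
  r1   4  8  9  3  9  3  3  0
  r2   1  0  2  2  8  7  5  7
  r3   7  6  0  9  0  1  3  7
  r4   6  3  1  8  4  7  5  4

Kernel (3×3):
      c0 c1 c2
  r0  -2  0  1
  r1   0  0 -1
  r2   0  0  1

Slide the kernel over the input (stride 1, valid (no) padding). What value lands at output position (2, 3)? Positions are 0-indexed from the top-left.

The receptive field on the input at this output position is [2 8 7 / 9 0 1 / 8 4 7]. Elementwise product with the kernel and sum: 2·-2 + 7·1 + 1·-1 + 7·1.

9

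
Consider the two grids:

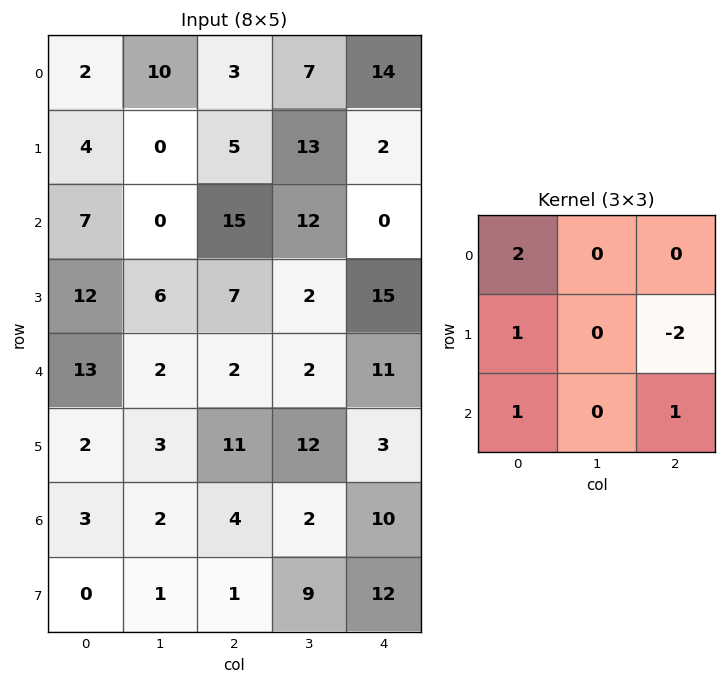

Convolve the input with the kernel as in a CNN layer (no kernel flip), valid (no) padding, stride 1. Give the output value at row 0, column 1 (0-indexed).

The receptive field on the input at this output position is [10 3 7 / 0 5 13 / 0 15 12]. Elementwise product with the kernel and sum: 10·2 + 0·1 + 13·-2 + 0·1 + 12·1.

6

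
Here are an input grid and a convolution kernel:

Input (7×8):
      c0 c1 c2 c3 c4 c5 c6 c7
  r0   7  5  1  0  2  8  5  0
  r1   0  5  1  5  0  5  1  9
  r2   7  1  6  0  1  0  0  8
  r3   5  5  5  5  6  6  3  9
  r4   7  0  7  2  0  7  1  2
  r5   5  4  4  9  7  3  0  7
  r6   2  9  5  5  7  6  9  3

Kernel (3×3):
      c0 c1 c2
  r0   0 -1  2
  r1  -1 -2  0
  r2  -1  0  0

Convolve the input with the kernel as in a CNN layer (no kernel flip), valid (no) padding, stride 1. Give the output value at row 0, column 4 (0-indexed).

-9

The receptive field on the input at this output position is [2 8 5 / 0 5 1 / 1 0 0]. Elementwise product with the kernel and sum: 8·-1 + 5·2 + 0·-1 + 5·-2 + 1·-1.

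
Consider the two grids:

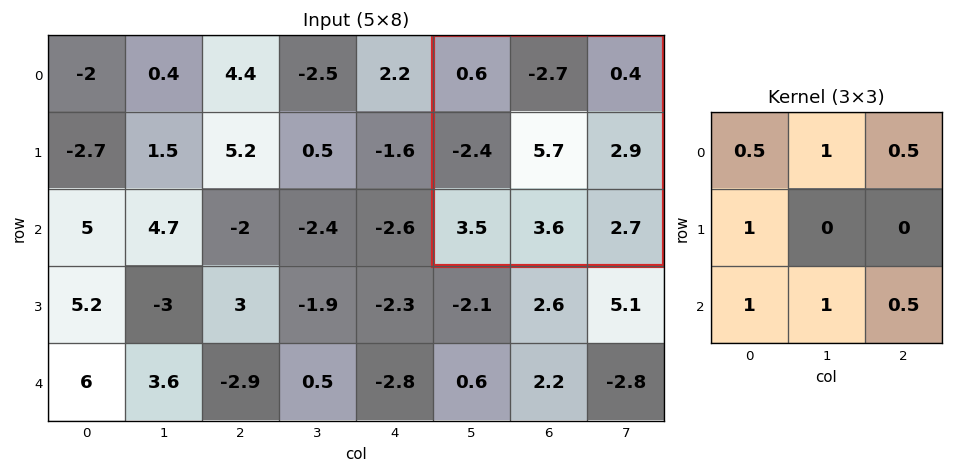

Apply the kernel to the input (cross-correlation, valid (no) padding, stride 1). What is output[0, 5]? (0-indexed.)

3.85

The receptive field on the input at this output position is [0.6 -2.7 0.4 / -2.4 5.7 2.9 / 3.5 3.6 2.7]. Elementwise product with the kernel and sum: 0.6·0.5 + -2.7·1 + 0.4·0.5 + -2.4·1 + 3.5·1 + 3.6·1 + 2.7·0.5.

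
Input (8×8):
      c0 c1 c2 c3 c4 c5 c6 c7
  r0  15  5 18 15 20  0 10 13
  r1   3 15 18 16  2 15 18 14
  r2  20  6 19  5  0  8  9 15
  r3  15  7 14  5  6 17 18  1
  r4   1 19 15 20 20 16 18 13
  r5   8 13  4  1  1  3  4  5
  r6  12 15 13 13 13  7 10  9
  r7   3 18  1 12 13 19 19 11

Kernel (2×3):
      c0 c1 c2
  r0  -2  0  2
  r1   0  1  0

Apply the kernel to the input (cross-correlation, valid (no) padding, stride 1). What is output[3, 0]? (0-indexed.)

17

The receptive field on the input at this output position is [15 7 14 / 1 19 15]. Elementwise product with the kernel and sum: 15·-2 + 14·2 + 19·1.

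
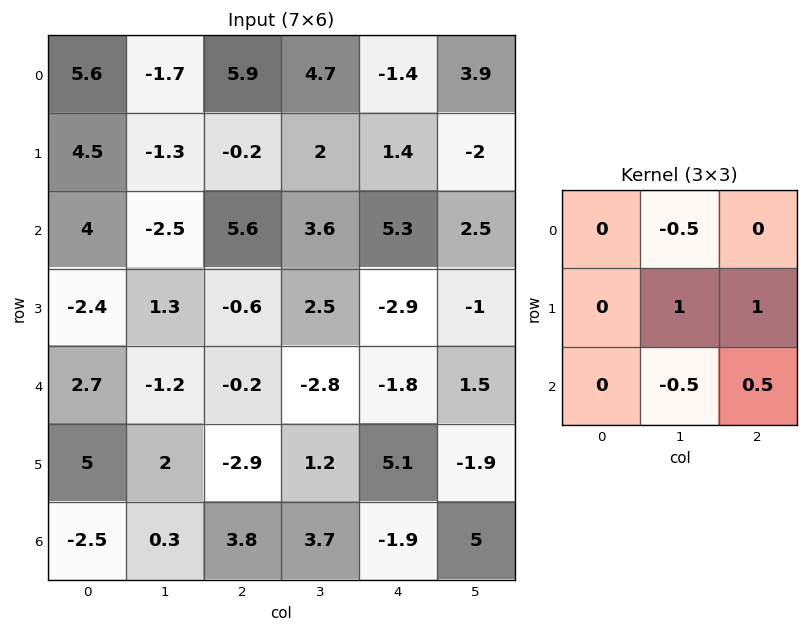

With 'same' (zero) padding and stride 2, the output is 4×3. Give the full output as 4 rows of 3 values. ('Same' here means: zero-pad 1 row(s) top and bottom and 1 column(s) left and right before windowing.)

1 11.7 0.8
1.1 10.85 8.05
1.2 -0.65 -2.35
-4.7 8.95 0.55

Output[0,0]: The receptive field on the zero-padded input at this output position is [0 0 0 / 0 5.6 -1.7 / 0 4.5 -1.3]. Elementwise product with the kernel and sum: 0·-0.5 + 5.6·1 + -1.7·1 + 4.5·-0.5 + -1.3·0.5.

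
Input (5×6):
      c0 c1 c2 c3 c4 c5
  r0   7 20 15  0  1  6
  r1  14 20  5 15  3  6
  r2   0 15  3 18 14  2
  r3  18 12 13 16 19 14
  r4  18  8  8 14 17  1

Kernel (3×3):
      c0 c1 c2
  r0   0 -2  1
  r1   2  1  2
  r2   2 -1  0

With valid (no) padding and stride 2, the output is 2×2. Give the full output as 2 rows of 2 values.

18 20
75 60

Output[0,0]: The receptive field on the input at this output position is [7 20 15 / 14 20 5 / 0 15 3]. Elementwise product with the kernel and sum: 20·-2 + 15·1 + 14·2 + 20·1 + 5·2 + 0·2 + 15·-1.
Output[0,1]: The receptive field on the input at this output position is [15 0 1 / 5 15 3 / 3 18 14]. Elementwise product with the kernel and sum: 0·-2 + 1·1 + 5·2 + 15·1 + 3·2 + 3·2 + 18·-1.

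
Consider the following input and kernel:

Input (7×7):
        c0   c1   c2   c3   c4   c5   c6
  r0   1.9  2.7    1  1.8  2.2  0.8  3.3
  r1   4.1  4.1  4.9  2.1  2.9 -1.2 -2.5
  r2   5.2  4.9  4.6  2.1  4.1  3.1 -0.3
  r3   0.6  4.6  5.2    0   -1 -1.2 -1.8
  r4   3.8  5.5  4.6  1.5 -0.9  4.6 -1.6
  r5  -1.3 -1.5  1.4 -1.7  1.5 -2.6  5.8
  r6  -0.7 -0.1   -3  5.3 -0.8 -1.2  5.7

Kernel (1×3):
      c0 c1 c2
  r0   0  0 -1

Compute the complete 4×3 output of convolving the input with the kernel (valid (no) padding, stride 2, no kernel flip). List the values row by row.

Output[0,0]: The receptive field on the input at this output position is [1.9 2.7 1]. Elementwise product with the kernel and sum: 1·-1.

-1 -2.2 -3.3
-4.6 -4.1 0.3
-4.6 0.9 1.6
3 0.8 -5.7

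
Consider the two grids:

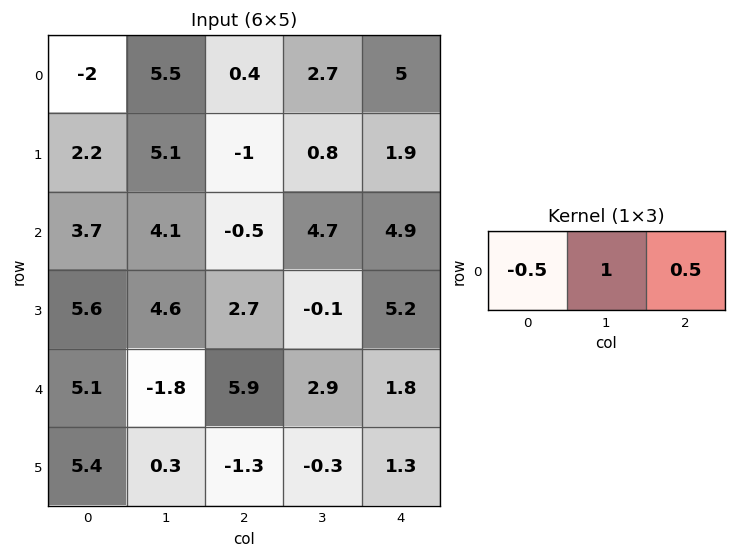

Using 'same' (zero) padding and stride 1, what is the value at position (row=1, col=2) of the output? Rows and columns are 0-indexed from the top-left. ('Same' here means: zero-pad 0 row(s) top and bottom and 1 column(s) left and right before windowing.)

-3.15

The receptive field on the zero-padded input at this output position is [5.1 -1 0.8]. Elementwise product with the kernel and sum: 5.1·-0.5 + -1·1 + 0.8·0.5.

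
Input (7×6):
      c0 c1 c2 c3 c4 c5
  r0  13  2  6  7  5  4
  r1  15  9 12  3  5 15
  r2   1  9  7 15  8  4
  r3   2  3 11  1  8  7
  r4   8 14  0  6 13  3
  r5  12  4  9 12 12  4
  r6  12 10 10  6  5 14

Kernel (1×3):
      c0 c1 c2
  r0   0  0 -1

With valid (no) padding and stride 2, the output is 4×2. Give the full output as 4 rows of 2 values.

Output[0,0]: The receptive field on the input at this output position is [13 2 6]. Elementwise product with the kernel and sum: 6·-1.

-6 -5
-7 -8
0 -13
-10 -5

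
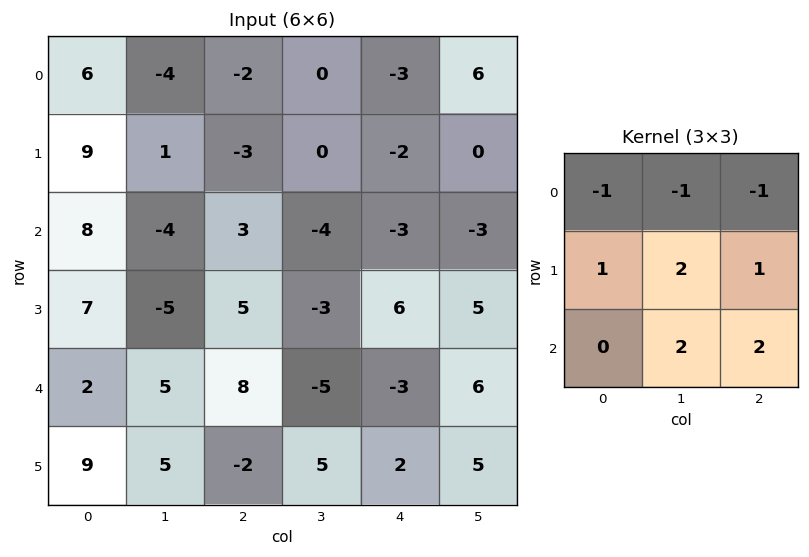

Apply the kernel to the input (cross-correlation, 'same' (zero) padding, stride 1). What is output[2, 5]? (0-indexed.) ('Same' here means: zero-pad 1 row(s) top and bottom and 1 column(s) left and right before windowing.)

The receptive field on the zero-padded input at this output position is [-2 0 0 / -3 -3 0 / 6 5 0]. Elementwise product with the kernel and sum: -2·-1 + 0·-1 + 0·-1 + -3·1 + -3·2 + 0·1 + 5·2 + 0·2.

3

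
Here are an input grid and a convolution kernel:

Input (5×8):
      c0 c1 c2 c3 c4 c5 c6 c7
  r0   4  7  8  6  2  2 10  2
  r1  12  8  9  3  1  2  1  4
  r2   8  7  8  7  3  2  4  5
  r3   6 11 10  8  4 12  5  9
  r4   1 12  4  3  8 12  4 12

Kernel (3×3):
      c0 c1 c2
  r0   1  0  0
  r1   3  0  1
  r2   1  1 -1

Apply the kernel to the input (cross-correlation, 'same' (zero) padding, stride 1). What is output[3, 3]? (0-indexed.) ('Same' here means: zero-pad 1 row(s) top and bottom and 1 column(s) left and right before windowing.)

41

The receptive field on the zero-padded input at this output position is [8 7 3 / 10 8 4 / 4 3 8]. Elementwise product with the kernel and sum: 8·1 + 10·3 + 4·1 + 4·1 + 3·1 + 8·-1.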